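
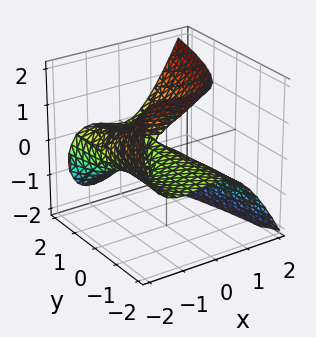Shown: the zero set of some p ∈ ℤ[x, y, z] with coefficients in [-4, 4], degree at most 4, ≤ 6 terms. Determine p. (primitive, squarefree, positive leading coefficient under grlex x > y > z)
2*x^3 + 3*x^2 - 3*y*z - 3*z^2 + 2*z

First, the degree is 3 — the shape is more complex than any degree-2 surface.
Then, checking where it meets the axes: the visible y-axis segment lies entirely on the surface; one z-axis crossing is at z = 0.
Finally, putting this together gives p.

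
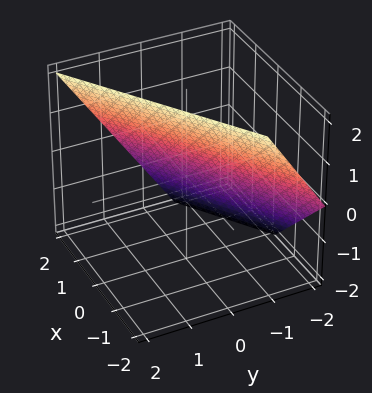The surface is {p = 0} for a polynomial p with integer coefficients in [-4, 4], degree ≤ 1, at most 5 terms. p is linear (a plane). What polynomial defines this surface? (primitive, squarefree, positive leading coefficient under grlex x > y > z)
(a) deg p = 1.
(b) Reading off the gridlines: it meets the x-axis at x = 1 (among the integer gridlines); it meets the z-axis at z = 1 (among the integer gridlines).
(c) Assembling these constraints gives the stated polynomial.

2*x - 3*y + 2*z - 2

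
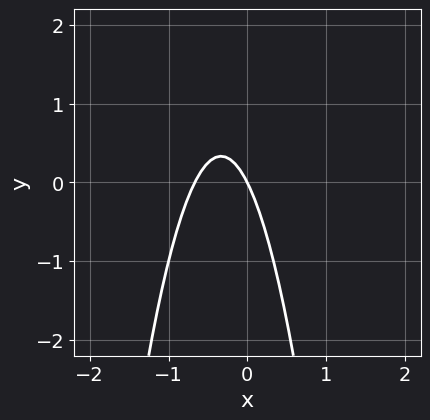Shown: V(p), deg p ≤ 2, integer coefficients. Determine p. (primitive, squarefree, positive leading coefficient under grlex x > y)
3*x^2 + 2*x + y

Degree: no degree-1 curve has this shape, so deg p = 2.
From the visible intercepts: it meets the x-axis at x = 0 (among the integer gridlines); one y-axis crossing is at y = 0.
Fitting integer coefficients to these (and the overall shape) gives p.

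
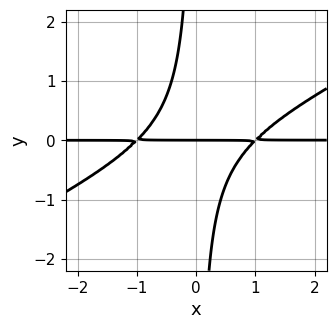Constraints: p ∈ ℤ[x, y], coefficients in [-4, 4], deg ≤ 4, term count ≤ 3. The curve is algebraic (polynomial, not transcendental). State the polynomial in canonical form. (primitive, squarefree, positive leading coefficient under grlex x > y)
x^2*y - 2*x*y^2 - y

First, degree: a generic line meets the curve in up to 3 points, so deg p = 3.
Then, reading off the gridlines: it meets the y-axis at y = 0 (among the integer gridlines); the visible x-axis segment lies entirely on the curve.
Finally, matching integer coefficients to the picture gives p.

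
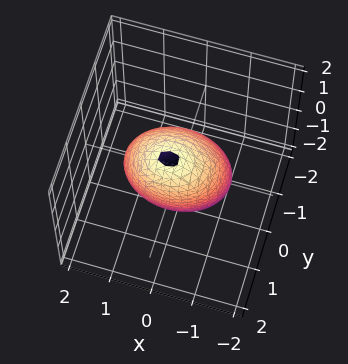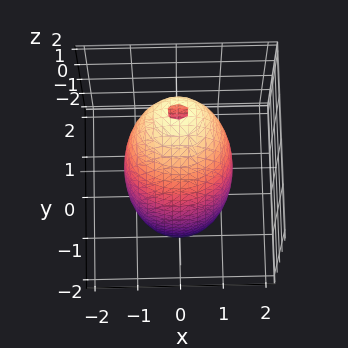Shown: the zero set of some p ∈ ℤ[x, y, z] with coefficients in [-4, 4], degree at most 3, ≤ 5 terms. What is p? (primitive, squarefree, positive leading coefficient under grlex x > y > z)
2*x^2 + 3*y^2 - 2*y*z + z^2 - 3

Degree: no degree-1 surface has this shape, so deg p = 2.
Checking where it meets the axes: among the integer gridlines, it crosses the y-axis at y ∈ {-1, 1}.
Together with the visible shape, these determine p as stated.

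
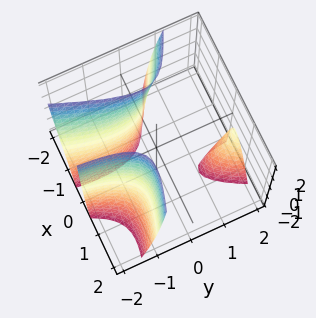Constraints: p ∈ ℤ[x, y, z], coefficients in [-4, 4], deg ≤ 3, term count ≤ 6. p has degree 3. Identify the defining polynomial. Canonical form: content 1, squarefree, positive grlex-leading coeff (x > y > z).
The picture has 3 separate pieces. They look like related sheets of one shape, so recover p as a whole.
Degree: no degree-2 surface has this shape, so deg p = 3.
From the visible intercepts: the surface avoids every integer y-axis point in the box; it misses every integer gridline on the z-axis.
Matching integer coefficients to the picture gives p. Check: (-1, 0, 0) on the x-axis lies on the surface, and p(-1, 0, 0) = 0. ✓

x^3 + 2*x^2*y - x*y^2 + x*y*z + 1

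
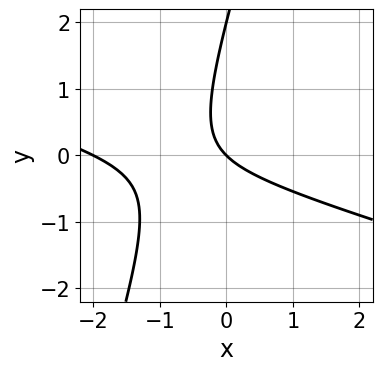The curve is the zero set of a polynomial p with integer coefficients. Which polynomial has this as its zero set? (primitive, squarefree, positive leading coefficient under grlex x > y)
deg p = 2. The shape is more complex than any degree-1 curve.
From the visible intercepts: among the integer gridlines, it crosses the y-axis at y ∈ {0, 2}; the x-axis gridline crossings are at x ∈ {-2, 0}.
Solving for integer coefficients yields p as stated.

x^2 + 3*x*y - y^2 + 2*x + 2*y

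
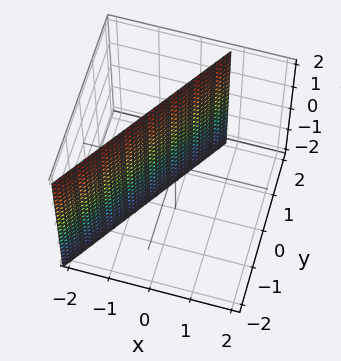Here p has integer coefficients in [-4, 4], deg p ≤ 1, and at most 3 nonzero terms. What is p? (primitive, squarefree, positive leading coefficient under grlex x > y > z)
3*x - 2*y + 2

1. Degree: every cross-section is a straight line — this is a plane, so deg p = 1.
2. From the axis intercepts and sections: it crosses the y-axis at the gridline y = 1; no z-intercept at any integer in the box.
3. The integer polynomial consistent with all of this is the stated p.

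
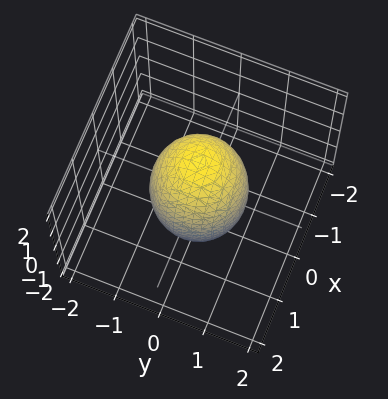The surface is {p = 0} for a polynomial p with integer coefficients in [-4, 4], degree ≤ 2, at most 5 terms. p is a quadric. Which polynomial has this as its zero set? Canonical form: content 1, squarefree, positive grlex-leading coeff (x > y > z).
3*x^2 + 3*y^2 + z^2 - 3

The degree is 2 — bounded and convex; a quadric.
Symmetries: mirror symmetry z ↦ −z ⇒ only even powers of z; the surface is invariant under rotation about z: p = q(x² + y², z).
From the axis intercepts and sections: a circular section at z = 0 has radius exactly 1; among the integer gridlines, it crosses the x-axis at x ∈ {-1, 1}; among the integer gridlines, it crosses the y-axis at y ∈ {-1, 1}.
The integer polynomial consistent with all of this is the stated p.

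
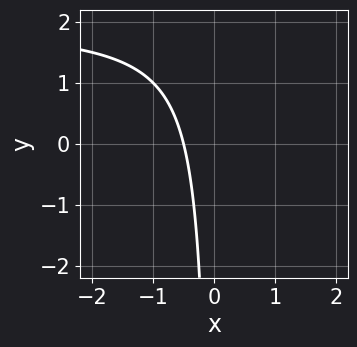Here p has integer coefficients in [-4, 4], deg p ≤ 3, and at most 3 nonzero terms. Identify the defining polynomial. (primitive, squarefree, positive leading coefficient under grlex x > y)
(a) Degree: the shape is more complex than any degree-1 curve, so deg p = 2.
(b) Reading off the gridlines: it misses every integer gridline on the y-axis.
(c) The integer polynomial consistent with all of this is the stated p.

x*y - 2*x - 1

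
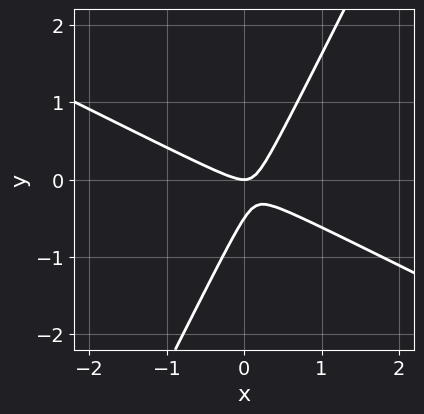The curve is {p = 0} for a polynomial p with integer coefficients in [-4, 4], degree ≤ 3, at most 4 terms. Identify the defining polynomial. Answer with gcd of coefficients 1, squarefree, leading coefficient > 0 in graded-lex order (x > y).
(a) deg p = 2. A generic line meets the curve in up to 2 points.
(b) Observable constraints: it crosses the x-axis at the gridline x = 0; one y-axis crossing is at y = 0.
(c) Together with the visible shape, these determine p as stated.

2*x^2 + 3*x*y - 2*y^2 - y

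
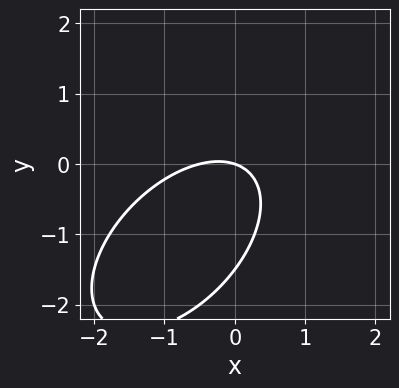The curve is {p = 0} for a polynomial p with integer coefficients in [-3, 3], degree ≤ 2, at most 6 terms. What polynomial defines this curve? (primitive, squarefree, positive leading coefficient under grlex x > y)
(a) The degree is 2 — no degree-1 curve has this shape.
(b) Observable constraints: it meets the x-axis at x = 0 (among the integer gridlines); it crosses the y-axis at the gridline y = 0.
(c) Solving for integer coefficients yields p as stated.

2*x^2 - 2*x*y + 2*y^2 + x + 3*y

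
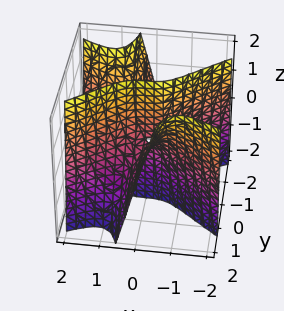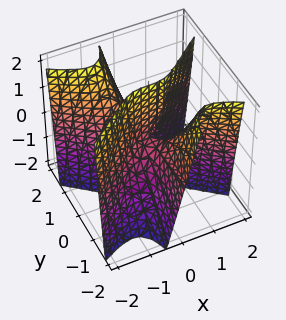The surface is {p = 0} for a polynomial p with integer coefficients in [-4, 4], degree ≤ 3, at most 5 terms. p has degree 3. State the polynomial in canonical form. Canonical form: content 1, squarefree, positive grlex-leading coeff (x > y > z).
x^3 - 2*x*y^2 - y*z

First, deg p = 3.
Then, against the integer gridlines: the visible z-axis segment lies entirely on the surface; it crosses the x-axis at the gridline x = 0; the visible y-axis segment lies entirely on the surface.
Finally, these observations pin down the coefficients.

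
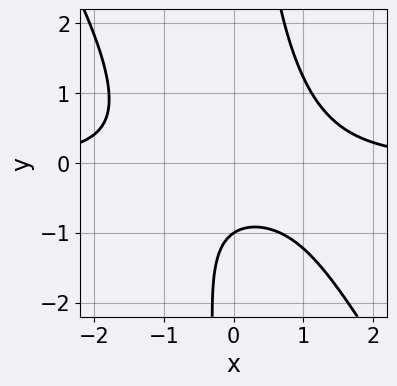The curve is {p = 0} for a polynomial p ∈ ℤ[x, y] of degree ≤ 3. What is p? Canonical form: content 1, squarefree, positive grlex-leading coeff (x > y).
3*x^2*y + 2*x*y^2 - 3*y - 3

1. deg p = 3. The shape is more complex than any degree-2 curve.
2. From the axis intercepts and sections: it meets the y-axis at y = -1 (among the integer gridlines); the curve avoids every integer x-axis point in the box.
3. Solving for integer coefficients yields p as stated.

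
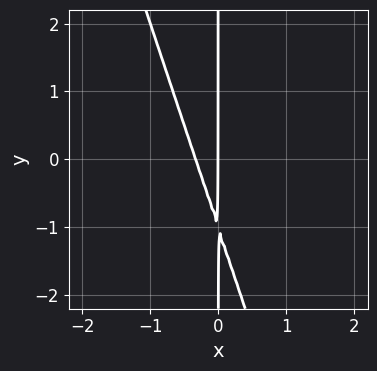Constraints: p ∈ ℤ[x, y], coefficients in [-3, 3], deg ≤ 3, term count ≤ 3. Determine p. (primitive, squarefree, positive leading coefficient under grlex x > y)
(a) Degree: no degree-1 curve has this shape, so deg p = 2.
(b) Reading off the gridlines: every point of the y-axis in the box is on the curve; it crosses the x-axis at the gridline x = 0.
(c) Fitting integer coefficients to these (and the overall shape) gives p.

3*x^2 + x*y + x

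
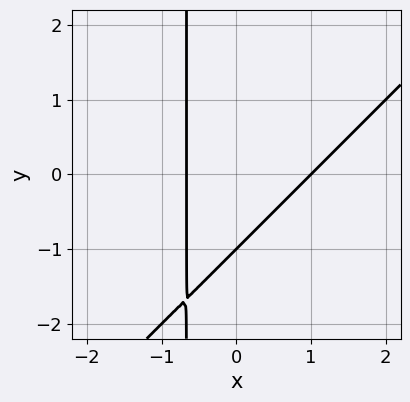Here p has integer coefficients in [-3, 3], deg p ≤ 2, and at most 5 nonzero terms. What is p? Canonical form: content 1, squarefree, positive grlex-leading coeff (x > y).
1. Degree: the shape is more complex than any degree-1 curve, so deg p = 2.
2. From the axis intercepts and sections: it meets the x-axis at x = 1 (among the integer gridlines); it crosses the y-axis at the gridline y = -1.
3. These observations pin down the coefficients.

3*x^2 - 3*x*y - x - 2*y - 2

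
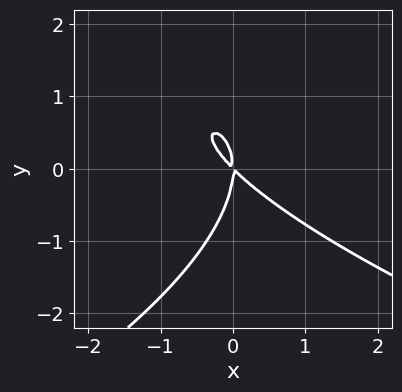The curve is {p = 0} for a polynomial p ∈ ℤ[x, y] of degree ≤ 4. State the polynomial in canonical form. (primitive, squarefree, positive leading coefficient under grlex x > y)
Degree: no degree-2 curve has this shape, so deg p = 3.
From the visible intercepts: it crosses the x-axis at the gridline x = 0; one y-axis crossing is at y = 0.
Matching integer coefficients to the picture gives p.

y^3 + 2*x^2 + 2*x*y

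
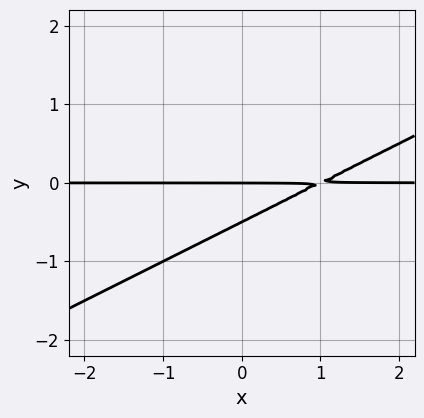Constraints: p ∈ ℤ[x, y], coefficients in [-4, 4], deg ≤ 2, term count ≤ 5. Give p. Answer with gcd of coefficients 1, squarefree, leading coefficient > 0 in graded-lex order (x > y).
1. The degree is 2 — no degree-1 curve has this shape.
2. From the axis intercepts and sections: one y-axis crossing is at y = 0; the visible x-axis segment lies entirely on the curve.
3. Putting this together gives p.

x*y - 2*y^2 - y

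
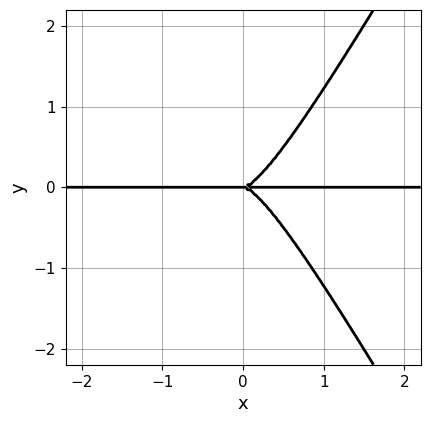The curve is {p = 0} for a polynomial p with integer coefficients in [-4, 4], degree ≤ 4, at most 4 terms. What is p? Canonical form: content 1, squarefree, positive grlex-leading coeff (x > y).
3*x^3*y - x*y^3 - y^3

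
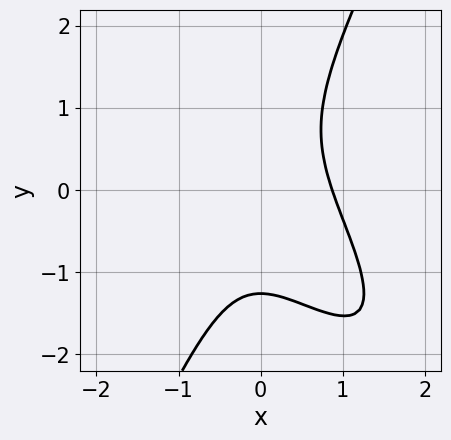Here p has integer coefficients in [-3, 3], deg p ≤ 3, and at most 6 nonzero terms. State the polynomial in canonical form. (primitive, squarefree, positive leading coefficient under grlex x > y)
3*x^3 + 3*x^2*y - y^3 - 2

1. Degree: no degree-2 curve has this shape, so deg p = 3.
2. Matching integer coefficients to the picture gives p.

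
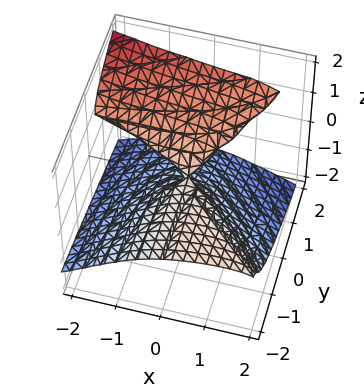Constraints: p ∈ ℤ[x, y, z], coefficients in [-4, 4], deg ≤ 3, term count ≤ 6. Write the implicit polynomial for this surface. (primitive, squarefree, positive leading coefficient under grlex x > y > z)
x^2*z - 3*z^3 - x^2 - x*y + 3*y*z

1. Degree: a generic line meets the surface in up to 3 points, so deg p = 3.
2. Checking where it meets the axes: it meets the z-axis at z = 0 (among the integer gridlines); every point of the y-axis in the box is on the surface; it meets the x-axis at x = 0 (among the integer gridlines).
3. These observations pin down the coefficients.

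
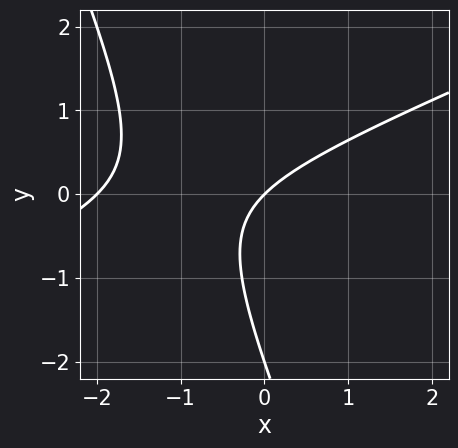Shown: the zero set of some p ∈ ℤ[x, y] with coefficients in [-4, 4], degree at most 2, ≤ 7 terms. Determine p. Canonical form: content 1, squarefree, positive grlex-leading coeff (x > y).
x^2 - 2*x*y - y^2 + 2*x - 2*y

Degree: no degree-1 curve has this shape, so deg p = 2.
Observable constraints: the x-axis gridline crossings are at x ∈ {-2, 0}; the y-axis gridline crossings are at y ∈ {-2, 0}.
These observations pin down the coefficients.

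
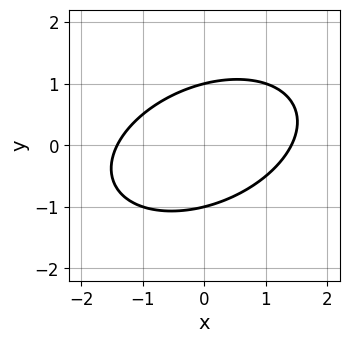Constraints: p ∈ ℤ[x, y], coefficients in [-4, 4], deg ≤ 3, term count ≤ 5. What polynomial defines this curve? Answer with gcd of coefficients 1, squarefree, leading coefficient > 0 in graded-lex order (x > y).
Degree: a generic line meets the curve in up to 2 points, so deg p = 2.
Checking where it meets the axes: among the integer gridlines, it crosses the y-axis at y ∈ {-1, 1}.
The integer polynomial consistent with all of this is the stated p.

x^2 - x*y + 2*y^2 - 2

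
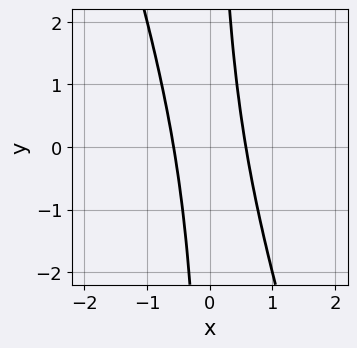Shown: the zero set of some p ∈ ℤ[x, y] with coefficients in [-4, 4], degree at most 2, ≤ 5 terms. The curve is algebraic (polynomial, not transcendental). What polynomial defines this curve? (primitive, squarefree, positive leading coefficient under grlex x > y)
First, the degree is 2 — the shape is more complex than any degree-1 curve.
Next, from the visible intercepts: it misses every integer gridline on the y-axis.
Finally, the integer polynomial consistent with all of this is the stated p.

3*x^2 + x*y - 1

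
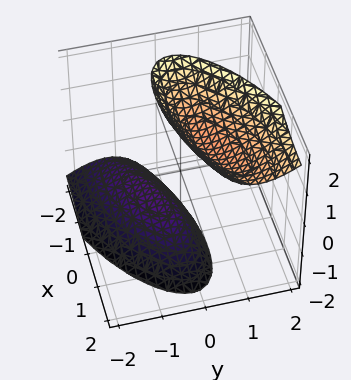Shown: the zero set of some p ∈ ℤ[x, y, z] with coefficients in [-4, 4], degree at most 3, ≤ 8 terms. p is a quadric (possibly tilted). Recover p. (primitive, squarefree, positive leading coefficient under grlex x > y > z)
x^2 - 2*x*y + 3*y^2 - 2*y*z - z^2 + 2

(a) I count 2 distinct pieces. They look like related sheets of one shape, so recover p as a whole.
(b) deg p = 2. A generic line meets the surface in up to 2 points.
(c) Reading off the gridlines: no x-intercept at any integer in the box; no y-intercept at any integer in the box.
(d) Matching integer coefficients to the picture gives p.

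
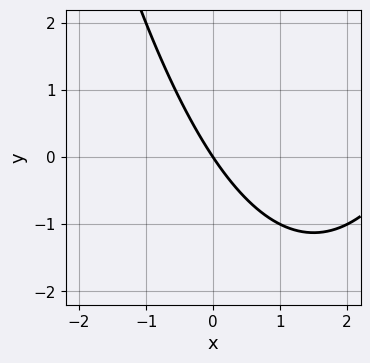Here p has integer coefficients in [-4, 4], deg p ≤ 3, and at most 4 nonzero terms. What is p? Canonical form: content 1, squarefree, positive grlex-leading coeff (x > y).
x^2 - 3*x - 2*y

First, the degree is 2 — no degree-1 curve has this shape.
Next, checking where it meets the axes: it meets the y-axis at y = 0 (among the integer gridlines); it meets the x-axis at x = 0 (among the integer gridlines).
Finally, matching integer coefficients to the picture gives p.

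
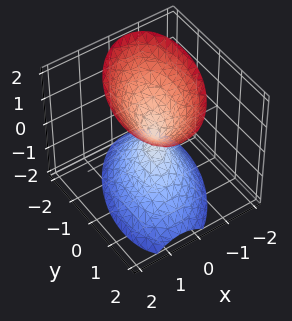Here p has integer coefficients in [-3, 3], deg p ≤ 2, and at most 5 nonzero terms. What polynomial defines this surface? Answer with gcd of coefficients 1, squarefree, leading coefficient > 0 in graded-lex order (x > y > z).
(a) There are 2 components.
(b) The degree is 2 — a generic line meets the surface in up to 2 points.
(c) From the axis intercepts and sections: one z-axis crossing is at z = 0; one y-axis crossing is at y = 0; it meets the x-axis at x = 0 (among the integer gridlines).
(d) Fitting integer coefficients to these (and the overall shape) gives p.

2*x^2 - x*y + y^2 - z^2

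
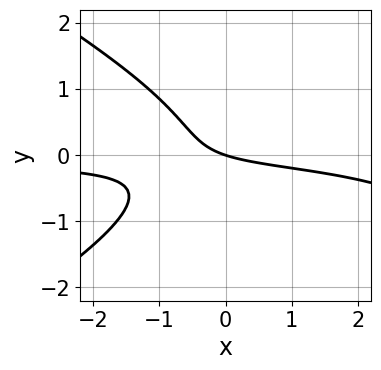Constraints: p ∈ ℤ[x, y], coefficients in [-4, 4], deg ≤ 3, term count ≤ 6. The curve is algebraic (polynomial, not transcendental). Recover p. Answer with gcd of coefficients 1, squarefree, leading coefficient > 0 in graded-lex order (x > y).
x^2*y - 3*y^3 - 3*x*y - x - 3*y

Degree: no degree-2 curve has this shape, so deg p = 3.
From the axis intercepts and sections: it crosses the x-axis at the gridline x = 0; it meets the y-axis at y = 0 (among the integer gridlines).
Fitting integer coefficients to these (and the overall shape) gives p.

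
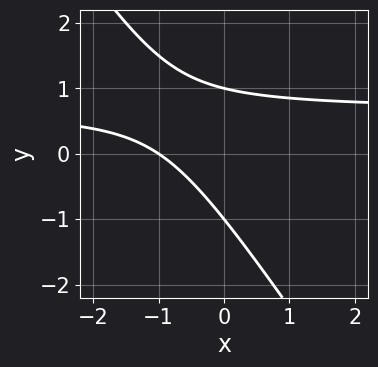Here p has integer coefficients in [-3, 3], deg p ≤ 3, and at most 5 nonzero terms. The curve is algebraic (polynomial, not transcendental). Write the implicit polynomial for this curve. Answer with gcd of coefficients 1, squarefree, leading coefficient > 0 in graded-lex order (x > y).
3*x*y + 2*y^2 - 2*x - 2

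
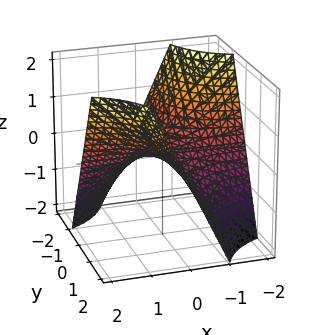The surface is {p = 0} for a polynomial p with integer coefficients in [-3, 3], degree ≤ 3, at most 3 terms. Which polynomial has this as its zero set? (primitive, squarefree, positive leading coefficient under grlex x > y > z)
x*y - z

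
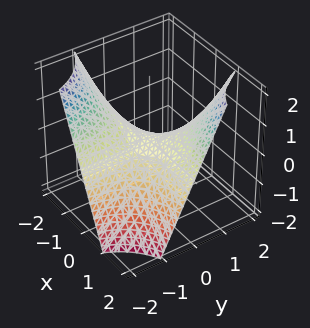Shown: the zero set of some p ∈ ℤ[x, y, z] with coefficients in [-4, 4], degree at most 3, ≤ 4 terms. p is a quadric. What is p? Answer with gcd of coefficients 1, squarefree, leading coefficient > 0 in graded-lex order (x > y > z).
x*y - z

Degree: a hyperbolic paraboloid; a quadric, so deg p = 2.
Against the integer gridlines: it meets the z-axis at z = 0 (among the integer gridlines); the visible y-axis segment lies entirely on the surface; every point of the x-axis in the box is on the surface.
Putting this together gives p.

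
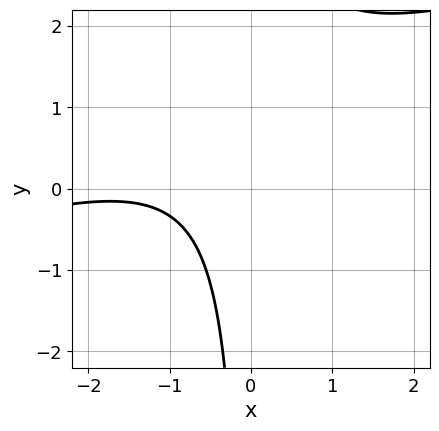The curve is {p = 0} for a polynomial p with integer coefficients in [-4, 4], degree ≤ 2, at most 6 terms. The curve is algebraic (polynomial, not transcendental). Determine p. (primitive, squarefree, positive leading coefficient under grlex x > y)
x^2 - 3*x*y + 3*x + 3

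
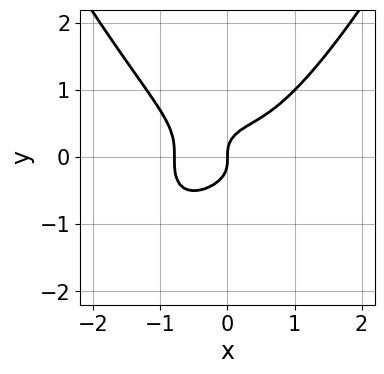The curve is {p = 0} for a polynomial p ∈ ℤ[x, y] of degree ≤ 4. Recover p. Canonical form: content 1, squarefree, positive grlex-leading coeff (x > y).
2*x^4 - 3*y^3 + x

Degree: the shape is more complex than any degree-3 curve, so deg p = 4.
Checking where it meets the axes: it meets the x-axis at x = 0 (among the integer gridlines); one y-axis crossing is at y = 0.
Together with the visible shape, these determine p as stated.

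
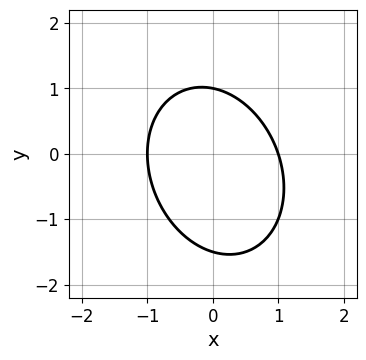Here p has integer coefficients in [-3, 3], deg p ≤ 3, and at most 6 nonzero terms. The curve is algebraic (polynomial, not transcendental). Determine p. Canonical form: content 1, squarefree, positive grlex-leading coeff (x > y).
deg p = 2. No degree-1 curve has this shape.
Observable constraints: it crosses the y-axis at the gridline y = 1; the x-axis gridline crossings are at x ∈ {-1, 1}.
Matching integer coefficients to the picture gives p.

3*x^2 + x*y + 2*y^2 + y - 3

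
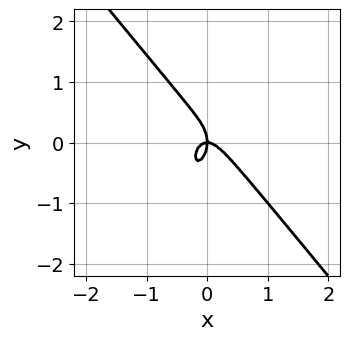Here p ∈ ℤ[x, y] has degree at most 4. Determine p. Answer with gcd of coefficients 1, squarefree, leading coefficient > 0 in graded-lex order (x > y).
(a) The degree is 3 — a generic line meets the curve in up to 3 points.
(b) Checking where it meets the axes: it crosses the x-axis at the gridline x = 0; it meets the y-axis at y = 0 (among the integer gridlines).
(c) Putting this together gives p.

3*x^3 + x^2*y + y^3 + x*y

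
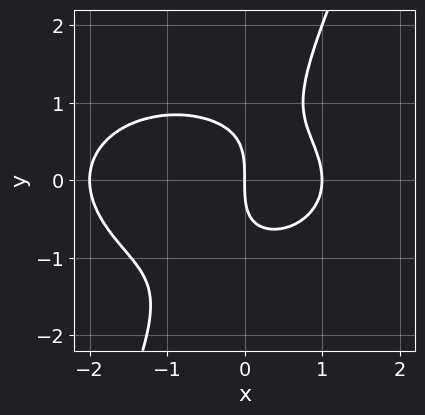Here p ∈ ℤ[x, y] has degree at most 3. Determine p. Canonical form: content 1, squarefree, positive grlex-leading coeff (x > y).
x^3 + 2*x*y^2 - y^3 + x^2 - 2*x

First, degree: a generic line meets the curve in up to 3 points, so deg p = 3.
Then, checking where it meets the axes: among the integer gridlines, it crosses the x-axis at x ∈ {-2, 0, 1}; it meets the y-axis at y = 0 (among the integer gridlines).
Finally, putting this together gives p.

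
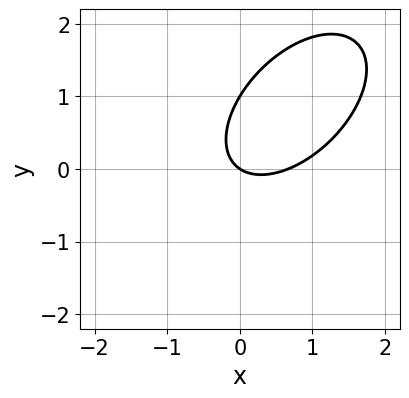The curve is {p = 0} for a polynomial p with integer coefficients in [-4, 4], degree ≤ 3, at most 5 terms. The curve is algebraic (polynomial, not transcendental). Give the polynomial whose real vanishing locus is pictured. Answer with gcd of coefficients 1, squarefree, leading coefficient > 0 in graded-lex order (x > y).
First, degree: no degree-1 curve has this shape, so deg p = 2.
Next, observable constraints: one x-axis crossing is at x = 0; the y-axis gridline crossings are at y ∈ {0, 1}.
Finally, putting this together gives p.

3*x^2 - 3*x*y + 3*y^2 - 2*x - 3*y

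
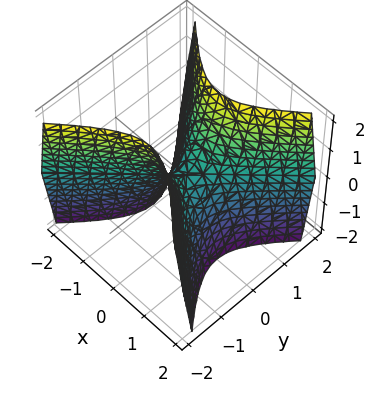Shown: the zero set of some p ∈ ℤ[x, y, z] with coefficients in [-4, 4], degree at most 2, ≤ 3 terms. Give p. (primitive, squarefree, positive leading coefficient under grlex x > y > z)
2*x^2 - 2*y^2 + z

1. The degree is 2 — a hyperbolic paraboloid; a quadric.
2. Symmetries: it's symmetric under y → −y, forcing even powers of y; the x ↦ −x reflection is a symmetry, so x appears only in even powers.
3. Reading off the gridlines: one y-axis crossing is at y = 0; one x-axis crossing is at x = 0.
4. Solving for integer coefficients yields p as stated.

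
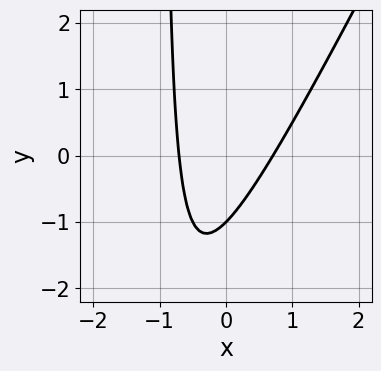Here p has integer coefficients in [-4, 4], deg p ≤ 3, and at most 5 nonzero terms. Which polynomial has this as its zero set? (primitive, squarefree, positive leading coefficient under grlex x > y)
(a) The degree is 2 — a generic line meets the curve in up to 2 points.
(b) Observable constraints: it crosses the y-axis at the gridline y = -1.
(c) The integer polynomial consistent with all of this is the stated p.

2*x^2 - x*y - y - 1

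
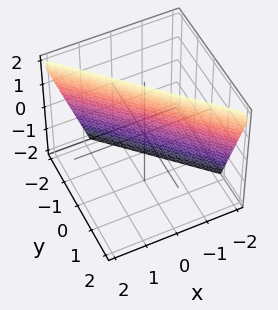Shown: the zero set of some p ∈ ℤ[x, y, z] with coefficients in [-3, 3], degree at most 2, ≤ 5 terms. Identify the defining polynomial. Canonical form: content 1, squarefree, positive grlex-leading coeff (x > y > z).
3*x + 3*y - z + 2

The degree is 1 — the surface is flat (a plane).
Checking where it meets the axes: it crosses the z-axis at the gridline z = 2.
Assembling these constraints gives the stated polynomial.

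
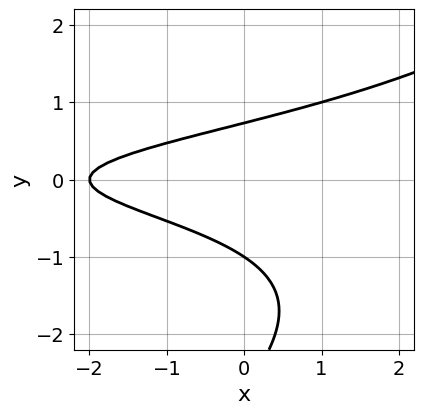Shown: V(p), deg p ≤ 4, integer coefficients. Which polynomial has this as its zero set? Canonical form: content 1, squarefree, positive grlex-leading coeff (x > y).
x*y^2 - y^3 - 3*y^2 + x + 2

1. deg p = 3.
2. Against the integer gridlines: one y-axis crossing is at y = -1; it crosses the x-axis at the gridline x = -2.
3. Fitting integer coefficients to these (and the overall shape) gives p.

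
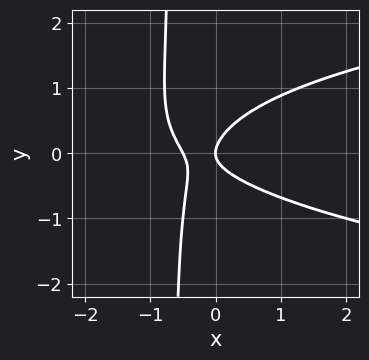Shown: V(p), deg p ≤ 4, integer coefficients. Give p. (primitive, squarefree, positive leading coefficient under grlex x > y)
3*x*y^2 - 2*x^2 - x*y + 2*y^2 - x

(a) Degree: a generic line meets the curve in up to 3 points, so deg p = 3.
(b) Checking where it meets the axes: it crosses the x-axis at the gridline x = 0; it meets the y-axis at y = 0 (among the integer gridlines).
(c) The integer polynomial consistent with all of this is the stated p.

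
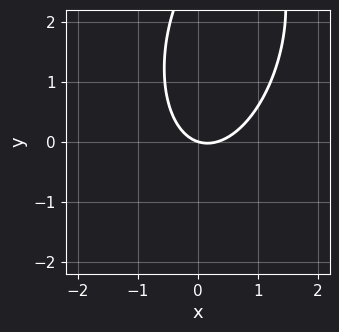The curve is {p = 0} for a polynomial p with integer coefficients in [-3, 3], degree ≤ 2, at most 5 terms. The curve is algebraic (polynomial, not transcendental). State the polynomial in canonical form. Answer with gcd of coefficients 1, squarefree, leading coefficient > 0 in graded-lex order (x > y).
3*x^2 - x*y + y^2 - x - 3*y

First, the degree is 2 — a generic line meets the curve in up to 2 points.
Then, reading off the gridlines: it crosses the y-axis at the gridline y = 0; it meets the x-axis at x = 0 (among the integer gridlines).
Finally, together with the visible shape, these determine p as stated.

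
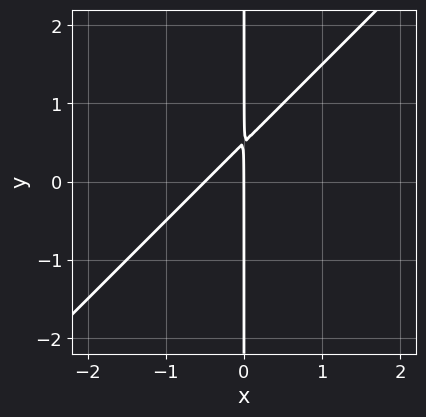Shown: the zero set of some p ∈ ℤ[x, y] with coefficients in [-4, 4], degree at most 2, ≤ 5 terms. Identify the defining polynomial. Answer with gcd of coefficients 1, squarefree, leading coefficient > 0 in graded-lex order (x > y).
2*x^2 - 2*x*y + x

1. The degree is 2 — the shape is more complex than any degree-1 curve.
2. Against the integer gridlines: it crosses the x-axis at the gridline x = 0; every point of the y-axis in the box is on the curve.
3. Assembling these constraints gives the stated polynomial.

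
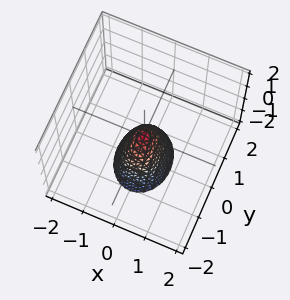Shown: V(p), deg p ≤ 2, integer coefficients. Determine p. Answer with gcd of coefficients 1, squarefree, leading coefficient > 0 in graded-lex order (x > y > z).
First, deg p = 2. A single bowl opening along one axis; a quadric.
Then, symmetries: the x ↦ −x reflection is a symmetry, so x appears only in even powers; it's symmetric under y → −y, forcing even powers of y.
Next, reading off the gridlines: one z-axis crossing is at z = 0; it meets the x-axis at x = 0 (among the integer gridlines).
Finally, together with the visible shape, these determine p as stated.

3*x^2 + 2*y^2 + z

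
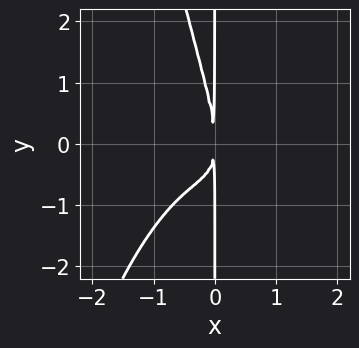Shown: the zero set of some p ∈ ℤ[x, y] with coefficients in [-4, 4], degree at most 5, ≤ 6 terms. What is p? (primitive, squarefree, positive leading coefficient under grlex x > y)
First, deg p = 4.
Next, reading off the gridlines: the visible y-axis segment lies entirely on the curve.
Finally, putting this together gives p.

3*x^4 + 3*x^2*y + x*y^2 + 3*x^2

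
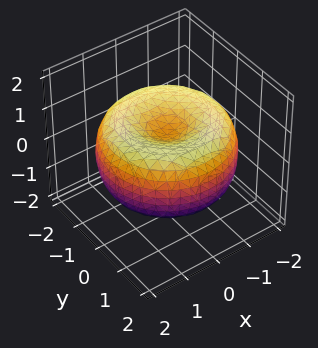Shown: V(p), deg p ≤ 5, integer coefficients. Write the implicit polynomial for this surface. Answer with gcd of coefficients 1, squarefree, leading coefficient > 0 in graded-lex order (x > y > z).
First, the degree is 4 — the shape is more complex than any degree-3 surface.
Then, symmetry: every cross-section ⟂ z is a circle, so x, y appear only via x² + y².
Next, checking where it meets the axes: a circular section at z = 0 has radius between 1 and 2.
Finally, solving for integer coefficients yields p as stated.

x^4 + 2*x^2*y^2 + y^4 - 3*x^2 - 3*y^2 + 3*z^2 - 1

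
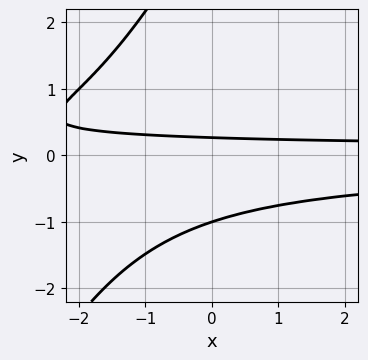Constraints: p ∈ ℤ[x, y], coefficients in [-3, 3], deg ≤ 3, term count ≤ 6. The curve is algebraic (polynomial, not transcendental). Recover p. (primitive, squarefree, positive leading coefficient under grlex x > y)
2*x*y^2 - y^3 + 3*y^2 + 3*y - 1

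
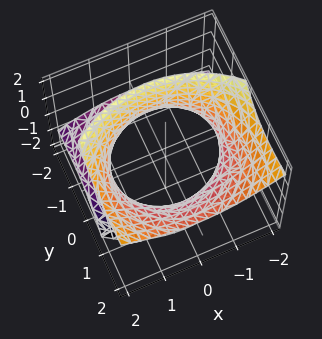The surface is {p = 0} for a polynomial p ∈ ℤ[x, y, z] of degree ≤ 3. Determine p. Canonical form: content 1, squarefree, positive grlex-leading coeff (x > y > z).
x^2 + y^2 - 2*y*z - z^2 - 2

The degree is 2 — no degree-1 surface has this shape.
From the axis intercepts and sections: no z-intercept at any integer in the box.
The integer polynomial consistent with all of this is the stated p.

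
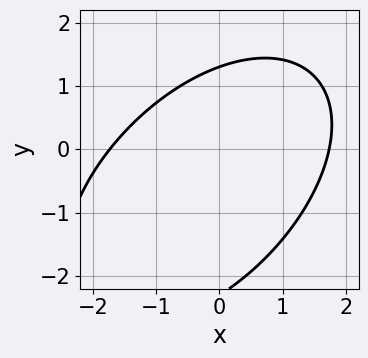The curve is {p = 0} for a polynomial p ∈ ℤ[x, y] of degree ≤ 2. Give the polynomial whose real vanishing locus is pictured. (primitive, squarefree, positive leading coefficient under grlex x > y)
x^2 - x*y + y^2 + y - 3

deg p = 2.
The integer polynomial consistent with all of this is the stated p.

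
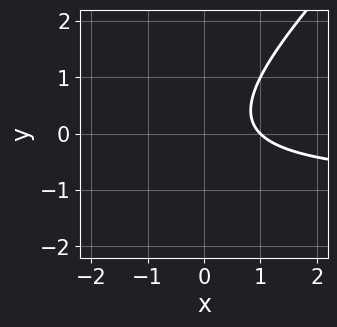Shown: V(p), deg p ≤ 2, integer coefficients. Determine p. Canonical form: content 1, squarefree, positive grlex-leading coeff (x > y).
x*y - y^2 + x - 1

deg p = 2. The shape is more complex than any degree-1 curve.
Reading off the gridlines: it crosses the x-axis at the gridline x = 1; it misses every integer gridline on the y-axis.
Putting this together gives p.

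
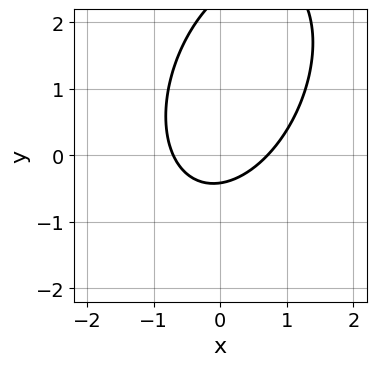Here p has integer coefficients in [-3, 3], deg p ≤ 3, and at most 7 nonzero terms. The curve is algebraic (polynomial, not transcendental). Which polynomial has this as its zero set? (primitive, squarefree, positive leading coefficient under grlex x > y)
(a) Degree: a generic line meets the curve in up to 2 points, so deg p = 2.
(b) Solving for integer coefficients yields p as stated.

2*x^2 - x*y + y^2 - 2*y - 1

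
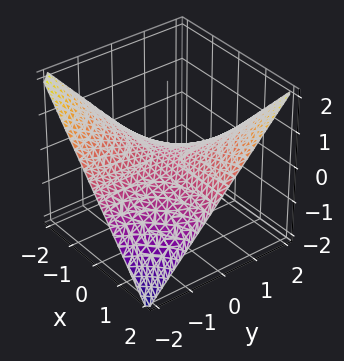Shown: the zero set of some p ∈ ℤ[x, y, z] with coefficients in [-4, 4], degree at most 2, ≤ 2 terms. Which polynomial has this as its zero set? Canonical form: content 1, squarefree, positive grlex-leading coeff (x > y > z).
x*y - 2*z

(a) The degree is 2 — a hyperbolic paraboloid; a quadric.
(b) Observable constraints: one z-axis crossing is at z = 0; every point of the x-axis in the box is on the surface.
(c) Putting this together gives p. Check: (0, -1, 0) on the y-axis lies on the surface, and p(0, -1, 0) = 0. ✓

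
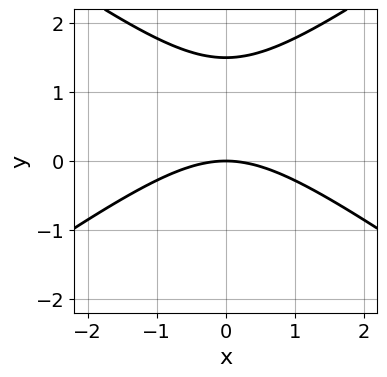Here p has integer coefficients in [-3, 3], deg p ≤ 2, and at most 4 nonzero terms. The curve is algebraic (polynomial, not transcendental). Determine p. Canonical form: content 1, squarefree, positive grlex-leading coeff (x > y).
x^2 - 2*y^2 + 3*y

(a) The degree is 2 — the shape is more complex than any degree-1 curve.
(b) Symmetries: mirror symmetry x ↦ −x ⇒ only even powers of x.
(c) Against the integer gridlines: it crosses the x-axis at the gridline x = 0; it crosses the y-axis at the gridline y = 0.
(d) Solving for integer coefficients yields p as stated.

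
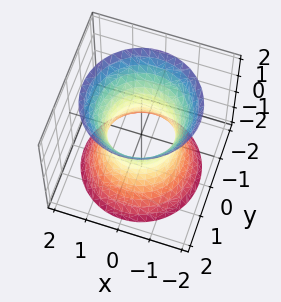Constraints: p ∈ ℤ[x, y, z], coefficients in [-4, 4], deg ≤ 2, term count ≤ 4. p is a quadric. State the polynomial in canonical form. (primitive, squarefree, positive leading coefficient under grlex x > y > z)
2*x^2 + 2*y^2 - z^2 - 2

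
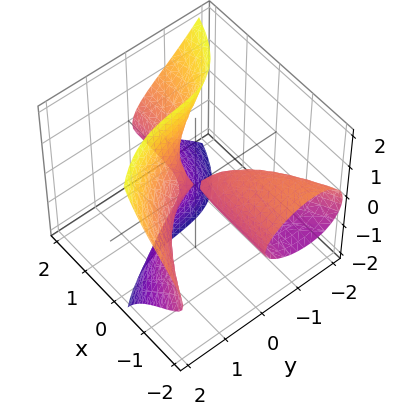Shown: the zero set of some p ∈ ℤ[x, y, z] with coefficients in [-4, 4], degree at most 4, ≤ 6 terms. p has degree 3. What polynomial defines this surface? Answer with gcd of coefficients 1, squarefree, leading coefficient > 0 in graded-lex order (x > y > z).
2*x*z^2 + y^3 + 2*x*y - z^2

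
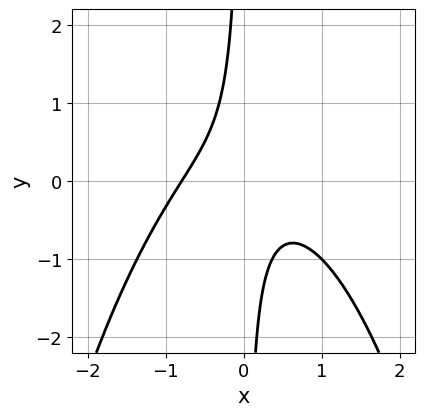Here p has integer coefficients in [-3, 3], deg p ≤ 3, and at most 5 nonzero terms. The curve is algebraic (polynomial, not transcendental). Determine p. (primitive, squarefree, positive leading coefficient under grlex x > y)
2*x^3 + 3*x*y + 1

1. The degree is 3 — the shape is more complex than any degree-2 curve.
2. Observable constraints: the curve avoids every integer y-axis point in the box.
3. Matching integer coefficients to the picture gives p.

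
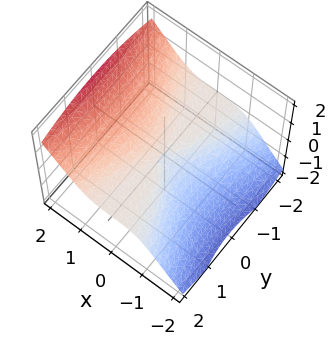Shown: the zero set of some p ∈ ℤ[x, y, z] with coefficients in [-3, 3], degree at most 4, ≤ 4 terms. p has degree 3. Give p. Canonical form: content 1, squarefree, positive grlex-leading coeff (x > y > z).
3*x^3 - 2*y^2*z - 3*z^3 - z^2

First, the degree is 3 — a generic line meets the surface in up to 3 points.
Then, against the integer gridlines: one x-axis crossing is at x = 0; every point of the y-axis in the box is on the surface.
Finally, together with the visible shape, these determine p as stated.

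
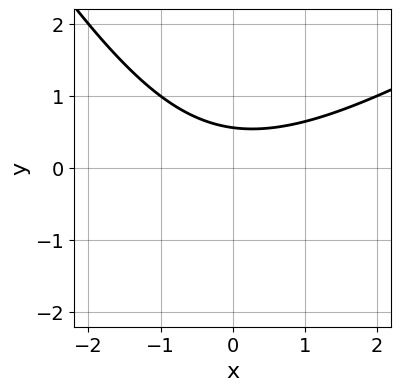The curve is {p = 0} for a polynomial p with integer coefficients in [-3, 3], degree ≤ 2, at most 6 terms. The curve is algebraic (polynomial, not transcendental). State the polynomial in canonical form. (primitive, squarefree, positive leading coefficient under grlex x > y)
The degree is 2 — no degree-1 curve has this shape.
Against the integer gridlines: no x-intercept at any integer in the box.
Fitting integer coefficients to these (and the overall shape) gives p.

x^2 - x*y - y^2 - 3*y + 2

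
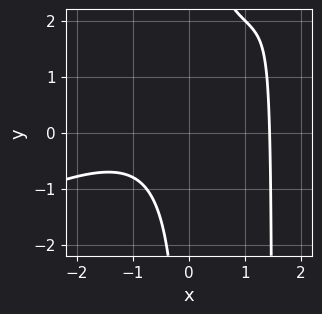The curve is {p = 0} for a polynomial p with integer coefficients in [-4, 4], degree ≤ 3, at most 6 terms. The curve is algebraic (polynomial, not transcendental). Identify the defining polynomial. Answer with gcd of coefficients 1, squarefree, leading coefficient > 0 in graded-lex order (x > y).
x^3 - 2*x^2*y + 3*x*y - 3

deg p = 3. The shape is more complex than any degree-2 curve.
Observable constraints: the curve avoids every integer y-axis point in the box.
The integer polynomial consistent with all of this is the stated p.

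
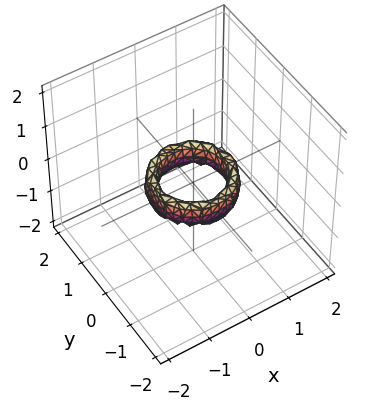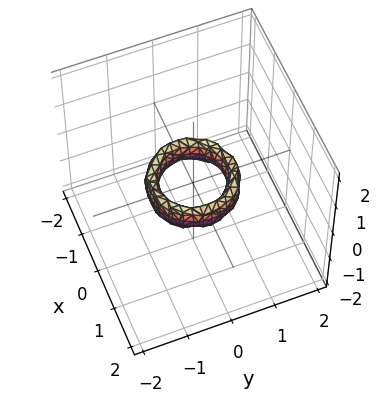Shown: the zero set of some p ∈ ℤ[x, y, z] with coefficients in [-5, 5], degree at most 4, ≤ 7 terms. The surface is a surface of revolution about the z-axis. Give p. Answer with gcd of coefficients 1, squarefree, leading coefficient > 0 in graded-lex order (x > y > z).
Degree: the shape is more complex than any degree-3 surface, so deg p = 4.
Symmetries: every cross-section ⟂ z is a circle, so x, y appear only via x² + y².
From the visible intercepts: a circular section at z = 0 has radius between 0 and 1; the y-axis gridline crossings are at y ∈ {-1, 1}; no z-intercept at any integer in the box.
These observations pin down the coefficients. Check: (1, 0, 0) on the x-axis lies on the surface, and p(1, 0, 0) = 0. ✓

2*x^4 + 4*x^2*y^2 + 2*y^4 - 3*x^2 - 3*y^2 + z^2 + 1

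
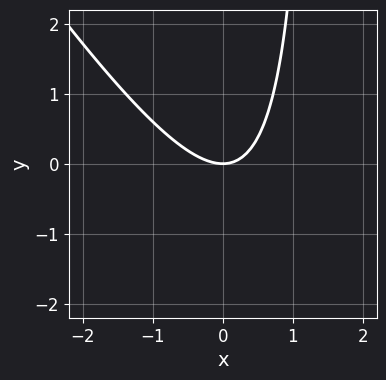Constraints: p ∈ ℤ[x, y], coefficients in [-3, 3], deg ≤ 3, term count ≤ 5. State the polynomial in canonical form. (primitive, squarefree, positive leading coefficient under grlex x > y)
deg p = 2. A generic line meets the curve in up to 2 points.
Against the integer gridlines: one y-axis crossing is at y = 0; one x-axis crossing is at x = 0.
Assembling these constraints gives the stated polynomial.

3*x^2 + 2*x*y - 3*y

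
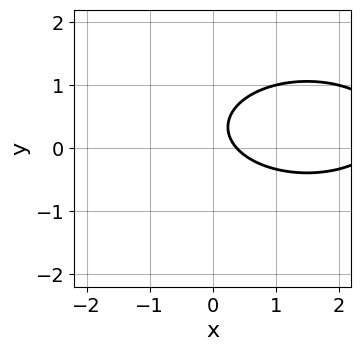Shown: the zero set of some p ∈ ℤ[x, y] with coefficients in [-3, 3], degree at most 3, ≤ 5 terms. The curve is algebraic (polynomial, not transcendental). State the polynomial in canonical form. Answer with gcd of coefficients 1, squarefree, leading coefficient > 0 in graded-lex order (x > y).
The degree is 2 — no degree-1 curve has this shape.
Observable constraints: the curve avoids every integer y-axis point in the box.
Solving for integer coefficients yields p as stated.

x^2 + 3*y^2 - 3*x - 2*y + 1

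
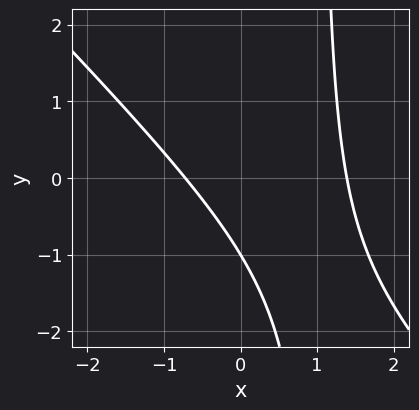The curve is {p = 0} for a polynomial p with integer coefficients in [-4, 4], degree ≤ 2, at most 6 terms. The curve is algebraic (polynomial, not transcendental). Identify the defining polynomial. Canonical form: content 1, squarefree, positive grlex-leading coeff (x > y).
First, deg p = 2. No degree-1 curve has this shape.
Then, from the visible intercepts: one y-axis crossing is at y = -1.
Finally, matching integer coefficients to the picture gives p.

3*x^2 + 3*x*y - 2*x - 3*y - 3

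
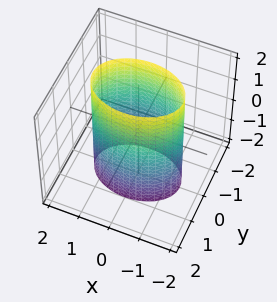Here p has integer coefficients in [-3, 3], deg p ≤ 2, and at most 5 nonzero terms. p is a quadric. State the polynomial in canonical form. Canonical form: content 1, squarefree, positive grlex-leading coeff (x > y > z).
First, deg p = 2. A cylinder; a quadric.
Then, symmetries: mirror symmetry y ↦ −y ⇒ only even powers of y; the z ↦ −z reflection is a symmetry, so z appears only in even powers; it's symmetric under x → −x, forcing even powers of x.
Then, reading off the gridlines: among the integer gridlines, it crosses the y-axis at y ∈ {-1, 1}; no z-intercept at any integer in the box.
Finally, these observations pin down the coefficients.

x^2 + 2*y^2 - 2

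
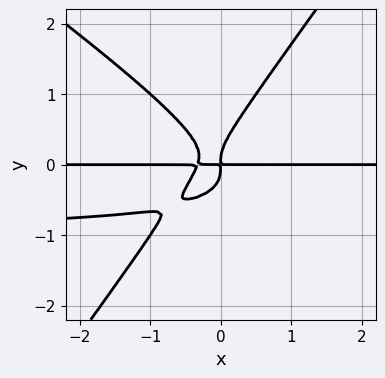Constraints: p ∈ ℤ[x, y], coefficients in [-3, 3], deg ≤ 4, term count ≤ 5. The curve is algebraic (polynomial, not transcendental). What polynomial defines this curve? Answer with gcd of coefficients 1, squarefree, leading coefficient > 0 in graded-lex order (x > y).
(a) deg p = 4. The shape is more complex than any degree-3 curve.
(b) Reading off the gridlines: the visible x-axis segment lies entirely on the curve.
(c) Solving for integer coefficients yields p as stated.

3*x^2*y^2 + 2*x*y^3 - 3*y^4 + 3*x^2*y + x*y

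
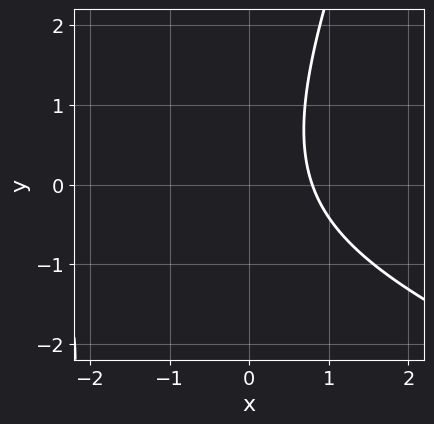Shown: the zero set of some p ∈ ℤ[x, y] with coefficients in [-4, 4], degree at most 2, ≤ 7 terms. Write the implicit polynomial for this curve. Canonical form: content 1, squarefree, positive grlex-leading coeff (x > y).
x^2 + 2*x*y - y^2 + 3*x - 3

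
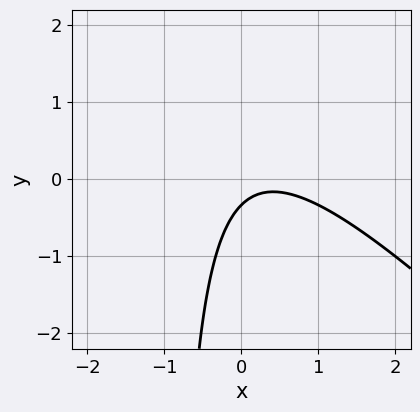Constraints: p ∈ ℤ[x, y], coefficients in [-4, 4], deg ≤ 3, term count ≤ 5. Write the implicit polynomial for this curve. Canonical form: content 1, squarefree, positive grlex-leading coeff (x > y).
Degree: a generic line meets the curve in up to 2 points, so deg p = 2.
Checking where it meets the axes: it misses every integer gridline on the x-axis.
Assembling these constraints gives the stated polynomial.

3*x^2 + 3*x*y - 2*x + 3*y + 1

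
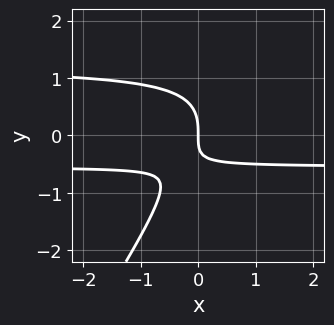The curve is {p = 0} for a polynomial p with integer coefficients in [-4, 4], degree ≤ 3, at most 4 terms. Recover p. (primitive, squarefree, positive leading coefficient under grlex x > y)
3*x*y^2 - 2*y^3 - 2*x*y - 2*x

First, degree: a generic line meets the curve in up to 3 points, so deg p = 3.
Next, observable constraints: it meets the x-axis at x = 0 (among the integer gridlines); one y-axis crossing is at y = 0.
Finally, solving for integer coefficients yields p as stated.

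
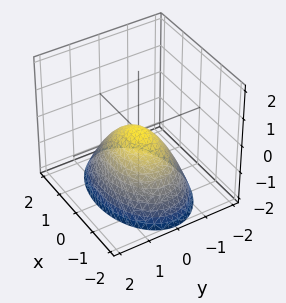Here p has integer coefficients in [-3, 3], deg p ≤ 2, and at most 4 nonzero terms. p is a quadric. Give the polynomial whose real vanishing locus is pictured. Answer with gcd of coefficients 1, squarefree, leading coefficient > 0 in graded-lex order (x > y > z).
x^2 + 2*y^2 + 2*z

First, degree: a single bowl opening along one axis; a quadric, so deg p = 2.
Then, symmetries: it's symmetric under x → −x, forcing even powers of x; mirror symmetry y ↦ −y ⇒ only even powers of y.
Then, checking where it meets the axes: one x-axis crossing is at x = 0; one y-axis crossing is at y = 0; one z-axis crossing is at z = 0.
Finally, putting this together gives p.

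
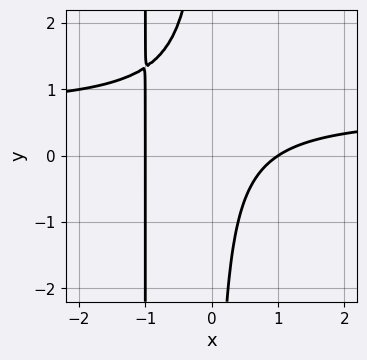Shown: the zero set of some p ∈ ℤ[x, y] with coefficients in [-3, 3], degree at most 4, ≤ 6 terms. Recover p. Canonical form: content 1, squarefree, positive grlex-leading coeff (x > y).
3*x^2*y - 2*x^2 + 3*x*y + 2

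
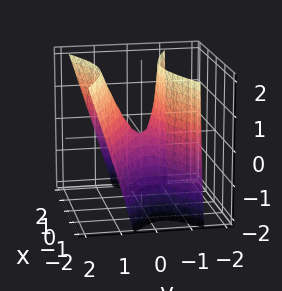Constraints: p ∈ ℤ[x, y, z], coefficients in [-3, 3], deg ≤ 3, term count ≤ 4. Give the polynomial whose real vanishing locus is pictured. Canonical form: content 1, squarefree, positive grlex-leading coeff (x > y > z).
x^2 - 3*y^2 + y*z + z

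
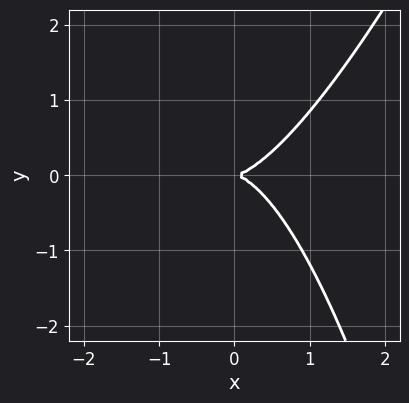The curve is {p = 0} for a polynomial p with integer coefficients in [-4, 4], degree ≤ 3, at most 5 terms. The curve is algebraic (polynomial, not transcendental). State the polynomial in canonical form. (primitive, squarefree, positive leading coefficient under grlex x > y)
1. Degree: the shape is more complex than any degree-2 curve, so deg p = 3.
2. From the axis intercepts and sections: it meets the y-axis at y = 0 (among the integer gridlines); it meets the x-axis at x = 0 (among the integer gridlines).
3. The integer polynomial consistent with all of this is the stated p.

3*x^3 - x^2*y - 3*y^2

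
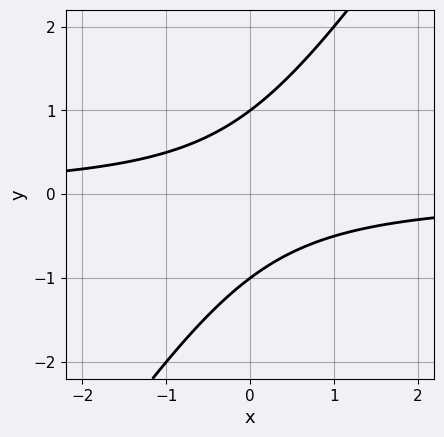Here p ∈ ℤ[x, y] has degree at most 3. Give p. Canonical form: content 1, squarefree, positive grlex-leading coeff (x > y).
1. deg p = 2. A generic line meets the curve in up to 2 points.
2. Reading off the gridlines: the y-axis gridline crossings are at y ∈ {-1, 1}; it misses every integer gridline on the x-axis.
3. The integer polynomial consistent with all of this is the stated p.

3*x*y - 2*y^2 + 2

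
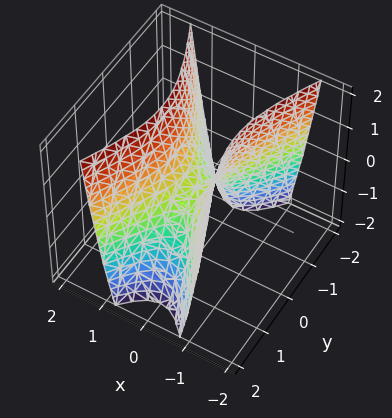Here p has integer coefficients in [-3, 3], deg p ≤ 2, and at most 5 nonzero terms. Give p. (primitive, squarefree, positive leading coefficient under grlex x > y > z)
(a) The degree is 2 — a hyperbolic paraboloid; a quadric.
(b) Symmetries: the x ↦ −x reflection is a symmetry, so x appears only in even powers; mirror symmetry y ↦ −y ⇒ only even powers of y.
(c) From the axis intercepts and sections: it crosses the x-axis at the gridline x = 0; one z-axis crossing is at z = 0; it meets the y-axis at y = 0 (among the integer gridlines).
(d) Solving for integer coefficients yields p as stated.

3*x^2 - y^2 - z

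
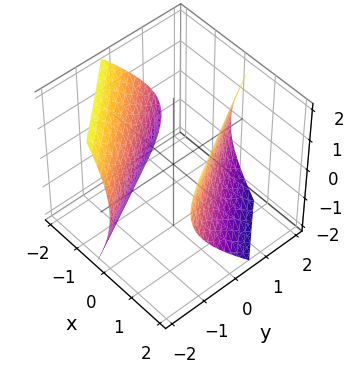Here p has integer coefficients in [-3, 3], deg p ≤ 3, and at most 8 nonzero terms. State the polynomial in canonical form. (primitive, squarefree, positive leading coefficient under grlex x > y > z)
2*x^2 + 3*x*y + x*z + y^2 - z^2 - 3

First, there are 2 components.
Then, degree: the shape is more complex than any degree-1 surface, so deg p = 2.
Next, from the visible intercepts: no z-intercept at any integer in the box.
Finally, the integer polynomial consistent with all of this is the stated p.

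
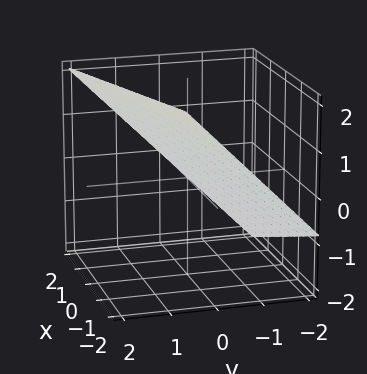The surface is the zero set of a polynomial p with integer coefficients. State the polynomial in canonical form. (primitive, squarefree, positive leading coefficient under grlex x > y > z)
x - 3*y + 3*z - 2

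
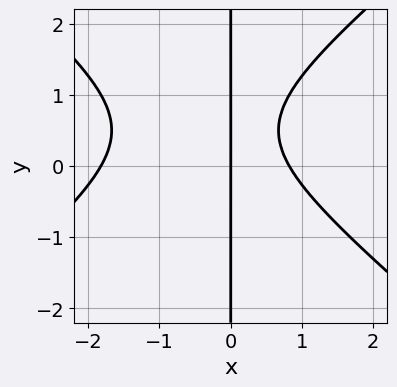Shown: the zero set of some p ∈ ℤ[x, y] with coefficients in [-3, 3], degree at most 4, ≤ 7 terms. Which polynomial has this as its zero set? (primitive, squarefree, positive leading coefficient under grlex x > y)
First, deg p = 3. A generic line meets the curve in up to 3 points.
Then, checking where it meets the axes: every point of the y-axis in the box is on the curve; one x-axis crossing is at x = 0.
Finally, these observations pin down the coefficients.

2*x^3 - 3*x*y^2 + 2*x^2 + 3*x*y - 3*x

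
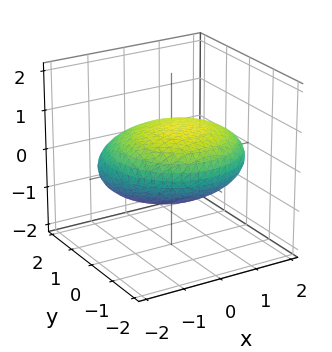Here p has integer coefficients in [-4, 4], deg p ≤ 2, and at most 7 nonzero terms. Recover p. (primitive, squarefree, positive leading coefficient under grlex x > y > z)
x^2 + y^2 + y*z + 3*z^2 - 3

First, the degree is 2 — no degree-1 surface has this shape.
Next, from the visible intercepts: the z-axis gridline crossings are at z ∈ {-1, 1}.
Finally, these observations pin down the coefficients.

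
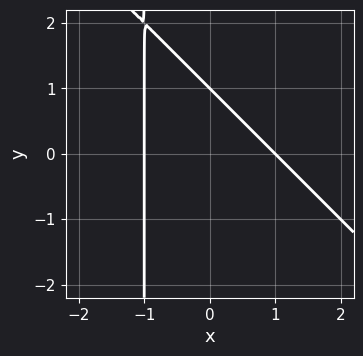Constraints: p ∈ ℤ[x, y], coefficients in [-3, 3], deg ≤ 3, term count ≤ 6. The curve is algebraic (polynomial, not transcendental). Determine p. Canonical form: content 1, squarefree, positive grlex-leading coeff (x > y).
(a) deg p = 2. No degree-1 curve has this shape.
(b) Checking where it meets the axes: among the integer gridlines, it crosses the x-axis at x ∈ {-1, 1}; one y-axis crossing is at y = 1.
(c) These observations pin down the coefficients.

x^2 + x*y + y - 1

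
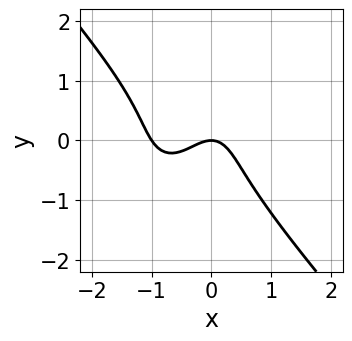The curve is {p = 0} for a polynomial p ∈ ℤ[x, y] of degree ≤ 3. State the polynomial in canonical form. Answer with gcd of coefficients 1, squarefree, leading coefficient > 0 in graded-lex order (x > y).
1. deg p = 3. A generic line meets the curve in up to 3 points.
2. Reading off the gridlines: one y-axis crossing is at y = 0; among the integer gridlines, it crosses the x-axis at x ∈ {-1, 0}.
3. Matching integer coefficients to the picture gives p.

3*x^3 + 2*y^3 + 3*x^2 + 2*y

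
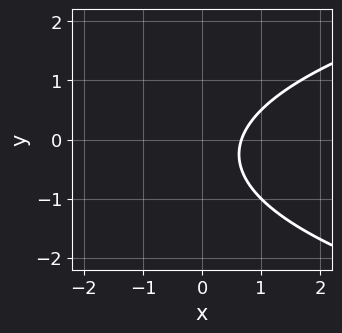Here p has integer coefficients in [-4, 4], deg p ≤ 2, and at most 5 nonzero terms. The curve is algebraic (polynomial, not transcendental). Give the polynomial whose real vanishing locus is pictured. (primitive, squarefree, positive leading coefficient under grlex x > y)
Degree: the shape is more complex than any degree-1 curve, so deg p = 2.
From the visible intercepts: the curve avoids every integer y-axis point in the box.
Assembling these constraints gives the stated polynomial.

2*y^2 - 3*x + y + 2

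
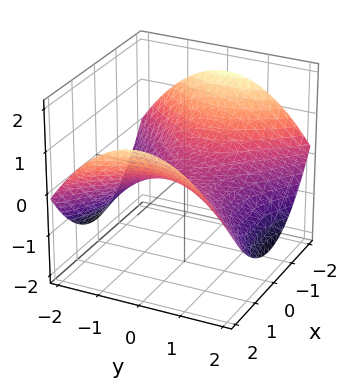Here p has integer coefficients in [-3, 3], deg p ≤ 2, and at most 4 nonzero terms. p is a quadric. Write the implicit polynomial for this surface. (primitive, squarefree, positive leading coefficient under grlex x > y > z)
x^2 - y^2 - 3*z

Degree: a hyperbolic paraboloid; a quadric, so deg p = 2.
Symmetries: mirror symmetry x ↦ −x ⇒ only even powers of x; the y ↦ −y reflection is a symmetry, so y appears only in even powers.
From the axis intercepts and sections: it meets the z-axis at z = 0 (among the integer gridlines); it meets the y-axis at y = 0 (among the integer gridlines); it meets the x-axis at x = 0 (among the integer gridlines).
Together with the visible shape, these determine p as stated.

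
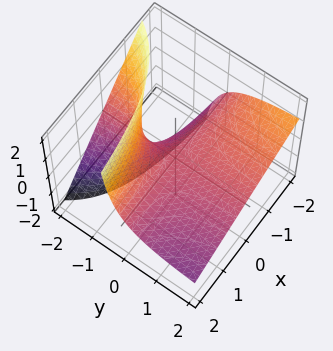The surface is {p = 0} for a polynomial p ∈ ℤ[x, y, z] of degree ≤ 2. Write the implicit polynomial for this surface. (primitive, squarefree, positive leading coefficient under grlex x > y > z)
2*x*y + 3*y*z + 3*z

1. The degree is 2 — the shape is more complex than any degree-1 surface.
2. Reading off the gridlines: it meets the z-axis at z = 0 (among the integer gridlines); the visible y-axis segment lies entirely on the surface.
3. The integer polynomial consistent with all of this is the stated p. Check: (1, 0, 0) on the x-axis lies on the surface, and p(1, 0, 0) = 0. ✓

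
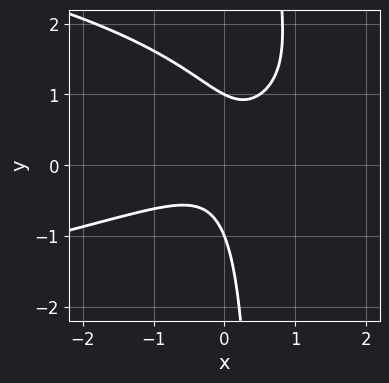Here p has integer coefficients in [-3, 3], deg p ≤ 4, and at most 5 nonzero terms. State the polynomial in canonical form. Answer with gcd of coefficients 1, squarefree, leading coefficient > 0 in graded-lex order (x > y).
Degree: the shape is more complex than any degree-2 curve, so deg p = 3.
From the visible intercepts: it misses every integer gridline on the x-axis; the y-axis gridline crossings are at y ∈ {-1, 1}.
Together with the visible shape, these determine p as stated.

2*x*y^2 + 2*x^2 - 3*x*y - y^2 + 1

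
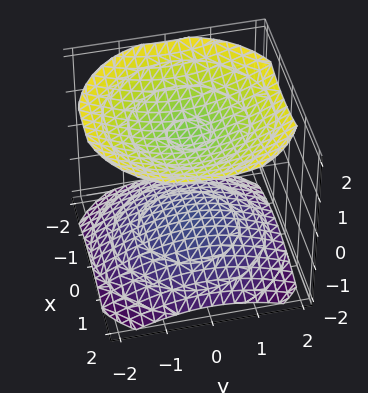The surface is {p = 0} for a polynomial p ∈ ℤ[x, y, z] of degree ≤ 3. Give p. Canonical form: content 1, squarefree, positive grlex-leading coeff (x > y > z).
(a) I count 2 distinct pieces. They look like related sheets of one shape, so recover p as a whole.
(b) deg p = 2. Two sheets facing apart; a quadric.
(c) Symmetries: the z ↦ −z reflection is a symmetry, so z appears only in even powers; every cross-section ⟂ z is a circle, so x, y appear only via x² + y².
(d) Against the integer gridlines: no x-intercept at any integer in the box; no y-intercept at any integer in the box.
(e) Putting this together gives p.

x^2 + y^2 - 2*z^2 + 3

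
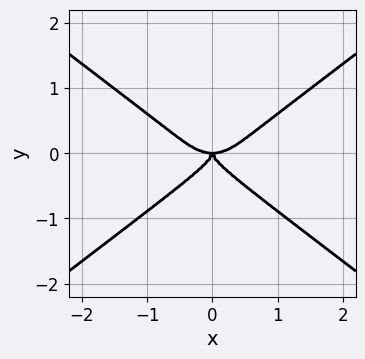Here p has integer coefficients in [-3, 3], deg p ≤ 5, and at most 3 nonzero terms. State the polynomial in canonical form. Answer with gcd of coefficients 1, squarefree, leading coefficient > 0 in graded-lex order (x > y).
x^4 - 3*y^4 - x^2*y

(a) Degree: a generic line meets the curve in up to 4 points, so deg p = 4.
(b) Symmetries: mirror symmetry x ↦ −x ⇒ only even powers of x.
(c) From the axis intercepts and sections: one x-axis crossing is at x = 0; it meets the y-axis at y = 0 (among the integer gridlines).
(d) Matching integer coefficients to the picture gives p.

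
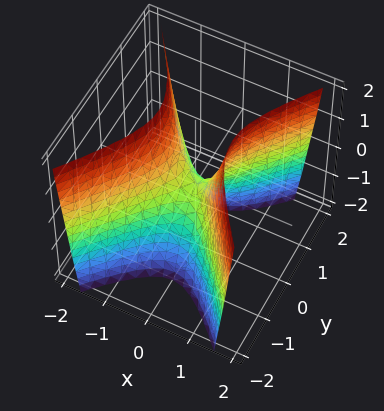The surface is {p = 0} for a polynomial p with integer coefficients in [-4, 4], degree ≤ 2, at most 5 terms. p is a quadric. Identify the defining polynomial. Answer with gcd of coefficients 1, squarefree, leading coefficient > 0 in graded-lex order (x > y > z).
3*x^2 - 2*y^2 - z

(a) deg p = 2.
(b) Symmetries: it's symmetric under x → −x, forcing even powers of x; it's symmetric under y → −y, forcing even powers of y.
(c) Reading off the gridlines: it meets the y-axis at y = 0 (among the integer gridlines); one z-axis crossing is at z = 0.
(d) Matching integer coefficients to the picture gives p.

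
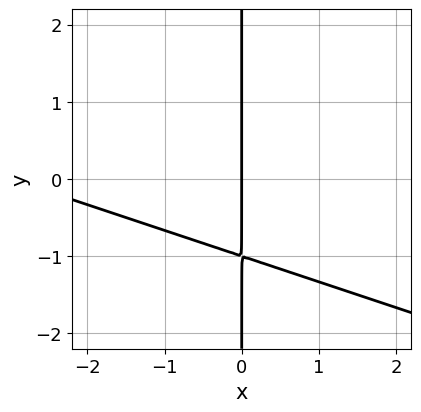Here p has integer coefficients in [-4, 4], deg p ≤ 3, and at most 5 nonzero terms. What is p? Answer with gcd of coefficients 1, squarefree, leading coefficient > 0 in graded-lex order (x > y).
1. The degree is 2 — a generic line meets the curve in up to 2 points.
2. Against the integer gridlines: one x-axis crossing is at x = 0; every point of the y-axis in the box is on the curve.
3. Matching integer coefficients to the picture gives p.

x^2 + 3*x*y + 3*x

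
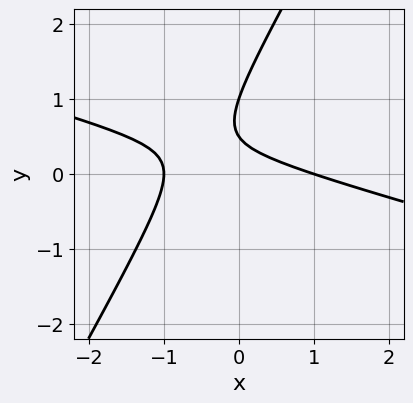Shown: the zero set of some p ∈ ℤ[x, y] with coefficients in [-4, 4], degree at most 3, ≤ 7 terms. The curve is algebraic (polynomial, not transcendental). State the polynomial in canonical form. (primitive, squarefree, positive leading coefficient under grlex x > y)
x^2 + 3*x*y - 2*y^2 + 3*y - 1

(a) deg p = 2. A generic line meets the curve in up to 2 points.
(b) Against the integer gridlines: among the integer gridlines, it crosses the x-axis at x ∈ {-1, 1}; it crosses the y-axis at the gridline y = 1.
(c) These observations pin down the coefficients.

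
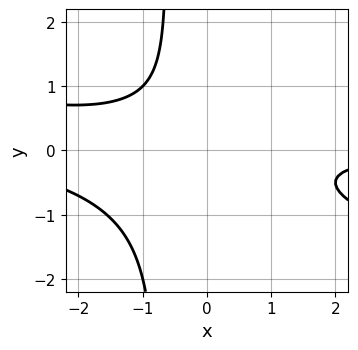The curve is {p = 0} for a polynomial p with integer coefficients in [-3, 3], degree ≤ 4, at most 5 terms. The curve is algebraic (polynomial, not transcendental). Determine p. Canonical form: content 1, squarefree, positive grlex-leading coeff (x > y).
1. The degree is 3 — the shape is more complex than any degree-2 curve.
2. Observable constraints: it misses every integer gridline on the y-axis; it misses every integer gridline on the x-axis.
3. Solving for integer coefficients yields p as stated.

x^2*y + 3*x*y^2 + 2*x*y + 2*y^2 + 2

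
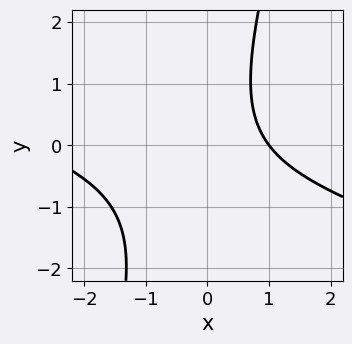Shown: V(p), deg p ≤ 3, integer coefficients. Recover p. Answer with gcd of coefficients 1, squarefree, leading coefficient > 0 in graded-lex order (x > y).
Degree: the shape is more complex than any degree-1 curve, so deg p = 2.
Against the integer gridlines: it crosses the x-axis at the gridline x = 1; the curve avoids every integer y-axis point in the box.
The integer polynomial consistent with all of this is the stated p.

x^2 + 3*x*y - y^2 + 2*x - 3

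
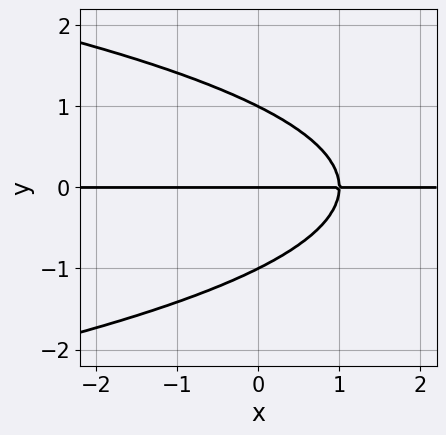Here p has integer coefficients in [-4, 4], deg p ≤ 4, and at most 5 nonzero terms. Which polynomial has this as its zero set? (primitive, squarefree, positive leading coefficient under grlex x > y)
First, degree: no degree-2 curve has this shape, so deg p = 3.
Then, from the visible intercepts: the y-axis gridline crossings are at y ∈ {-1, 0, 1}; the visible x-axis segment lies entirely on the curve.
Finally, putting this together gives p.

y^3 + x*y - y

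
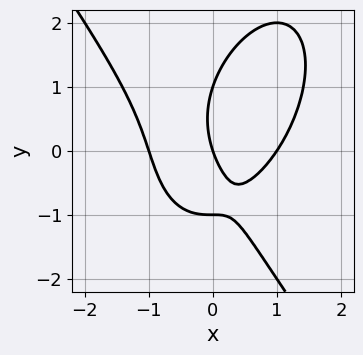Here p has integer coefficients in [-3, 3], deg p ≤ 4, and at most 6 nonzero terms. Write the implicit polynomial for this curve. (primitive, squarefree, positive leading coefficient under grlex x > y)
The degree is 3 — the shape is more complex than any degree-2 curve.
From the visible intercepts: the x-axis gridline crossings are at x ∈ {-1, 0, 1}; the y-axis gridline crossings are at y ∈ {-1, 0, 1}.
The integer polynomial consistent with all of this is the stated p.

3*x^3 + y^3 - 3*x*y - 3*x - y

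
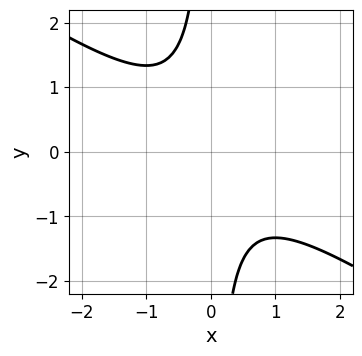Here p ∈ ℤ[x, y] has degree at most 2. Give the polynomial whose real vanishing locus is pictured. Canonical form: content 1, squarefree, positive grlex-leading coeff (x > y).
deg p = 2. No degree-1 curve has this shape.
Checking where it meets the axes: it misses every integer gridline on the x-axis; the curve avoids every integer y-axis point in the box.
These observations pin down the coefficients.

2*x^2 + 3*x*y + 2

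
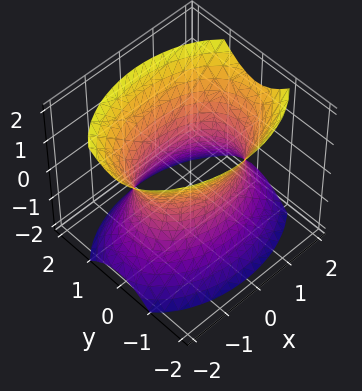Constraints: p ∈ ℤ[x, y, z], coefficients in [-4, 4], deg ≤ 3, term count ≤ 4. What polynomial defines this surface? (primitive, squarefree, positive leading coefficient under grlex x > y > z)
x^2 + 2*y^2 - z^2 - 2

(a) deg p = 2. One connected sheet with a waist; a quadric.
(b) Symmetries: mirror symmetry y ↦ −y ⇒ only even powers of y; the z ↦ −z reflection is a symmetry, so z appears only in even powers; mirror symmetry x ↦ −x ⇒ only even powers of x.
(c) From the visible intercepts: it misses every integer gridline on the z-axis; the y-axis gridline crossings are at y ∈ {-1, 1}.
(d) Putting this together gives p.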